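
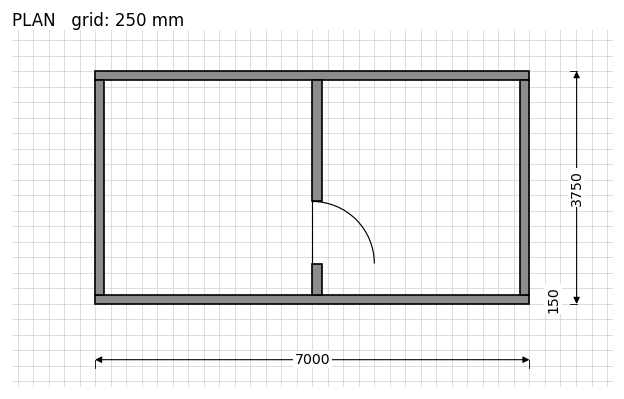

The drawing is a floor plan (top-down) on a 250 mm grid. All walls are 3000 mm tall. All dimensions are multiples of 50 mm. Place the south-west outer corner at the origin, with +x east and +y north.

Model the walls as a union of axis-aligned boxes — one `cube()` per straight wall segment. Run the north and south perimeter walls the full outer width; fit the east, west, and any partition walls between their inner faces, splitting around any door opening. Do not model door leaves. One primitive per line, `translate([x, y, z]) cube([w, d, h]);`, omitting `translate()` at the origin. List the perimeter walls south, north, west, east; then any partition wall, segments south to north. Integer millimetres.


cube([7000, 150, 3000]);
translate([0, 3600, 0]) cube([7000, 150, 3000]);
translate([0, 150, 0]) cube([150, 3450, 3000]);
translate([6850, 150, 0]) cube([150, 3450, 3000]);
translate([3500, 150, 0]) cube([150, 500, 3000]);
translate([3500, 1650, 0]) cube([150, 1950, 3000]);


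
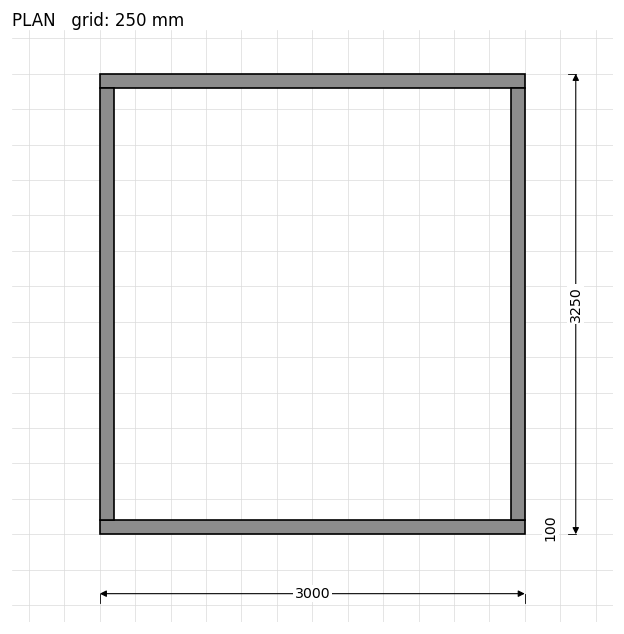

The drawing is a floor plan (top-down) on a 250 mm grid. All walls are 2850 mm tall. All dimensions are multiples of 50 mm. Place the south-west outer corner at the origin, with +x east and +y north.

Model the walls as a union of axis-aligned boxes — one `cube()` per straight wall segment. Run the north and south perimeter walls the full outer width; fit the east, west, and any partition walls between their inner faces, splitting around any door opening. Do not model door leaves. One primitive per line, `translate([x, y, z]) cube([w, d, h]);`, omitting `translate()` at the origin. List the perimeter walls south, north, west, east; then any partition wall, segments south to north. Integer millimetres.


cube([3000, 100, 2850]);
translate([0, 3150, 0]) cube([3000, 100, 2850]);
translate([0, 100, 0]) cube([100, 3050, 2850]);
translate([2900, 100, 0]) cube([100, 3050, 2850]);


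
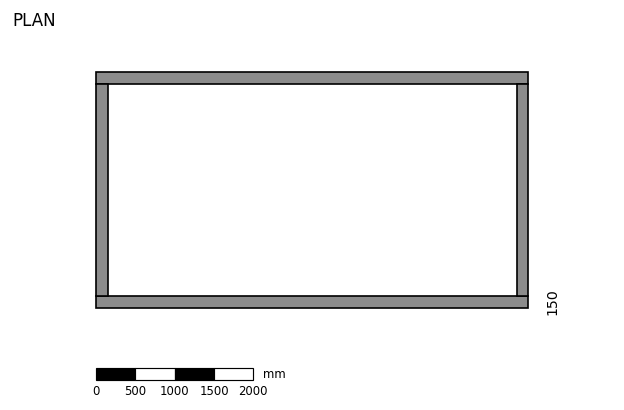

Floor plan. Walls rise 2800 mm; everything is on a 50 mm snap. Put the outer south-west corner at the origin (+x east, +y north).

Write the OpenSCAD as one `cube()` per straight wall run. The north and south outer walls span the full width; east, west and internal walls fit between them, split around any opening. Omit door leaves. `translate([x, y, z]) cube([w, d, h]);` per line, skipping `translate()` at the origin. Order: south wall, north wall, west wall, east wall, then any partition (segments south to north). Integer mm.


cube([5500, 150, 2800]);
translate([0, 2850, 0]) cube([5500, 150, 2800]);
translate([0, 150, 0]) cube([150, 2700, 2800]);
translate([5350, 150, 0]) cube([150, 2700, 2800]);


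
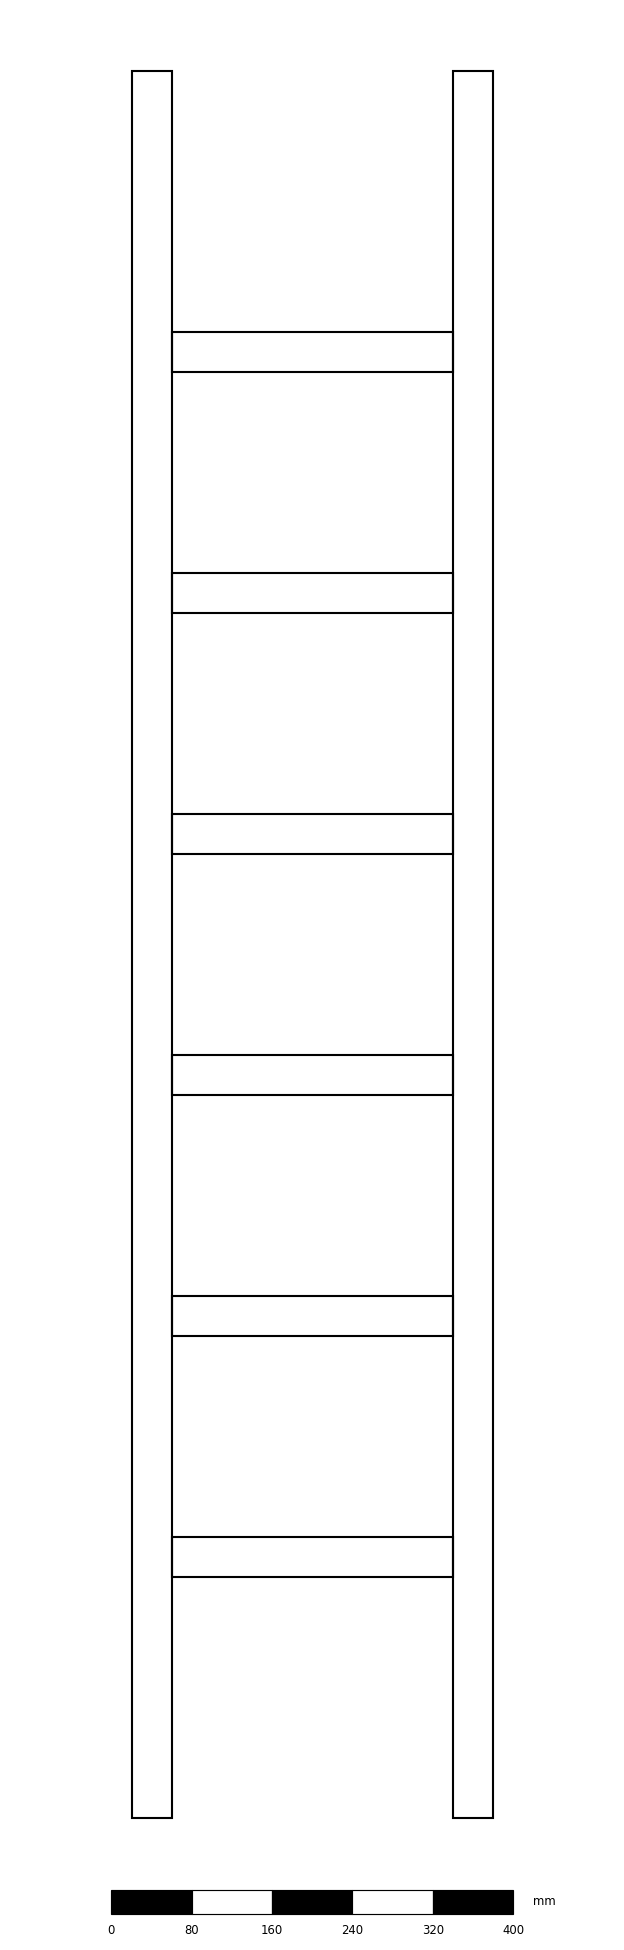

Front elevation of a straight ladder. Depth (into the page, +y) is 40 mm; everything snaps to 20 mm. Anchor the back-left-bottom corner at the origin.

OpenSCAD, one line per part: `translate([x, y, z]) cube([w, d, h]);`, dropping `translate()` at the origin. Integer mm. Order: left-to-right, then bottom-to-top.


cube([40, 40, 1740]);
translate([40, 0, 240]) cube([280, 40, 40]);
translate([40, 0, 480]) cube([280, 40, 40]);
translate([40, 0, 720]) cube([280, 40, 40]);
translate([40, 0, 960]) cube([280, 40, 40]);
translate([40, 0, 1200]) cube([280, 40, 40]);
translate([40, 0, 1440]) cube([280, 40, 40]);
translate([320, 0, 0]) cube([40, 40, 1740]);


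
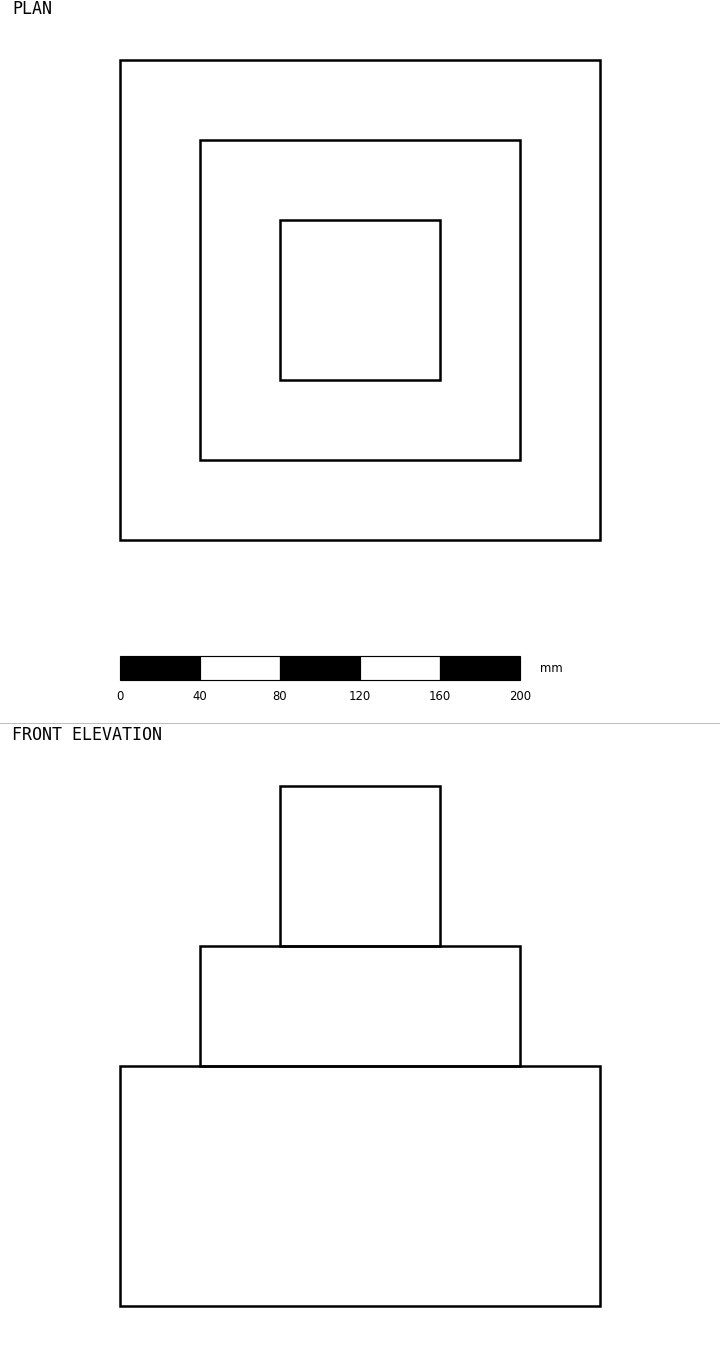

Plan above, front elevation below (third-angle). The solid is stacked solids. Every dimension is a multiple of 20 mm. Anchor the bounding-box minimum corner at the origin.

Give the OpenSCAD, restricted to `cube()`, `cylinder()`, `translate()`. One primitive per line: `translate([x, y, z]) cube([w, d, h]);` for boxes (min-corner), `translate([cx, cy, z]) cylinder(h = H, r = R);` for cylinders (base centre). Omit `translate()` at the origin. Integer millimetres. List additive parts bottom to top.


cube([240, 240, 120]);
translate([40, 40, 120]) cube([160, 160, 60]);
translate([80, 80, 180]) cube([80, 80, 80]);


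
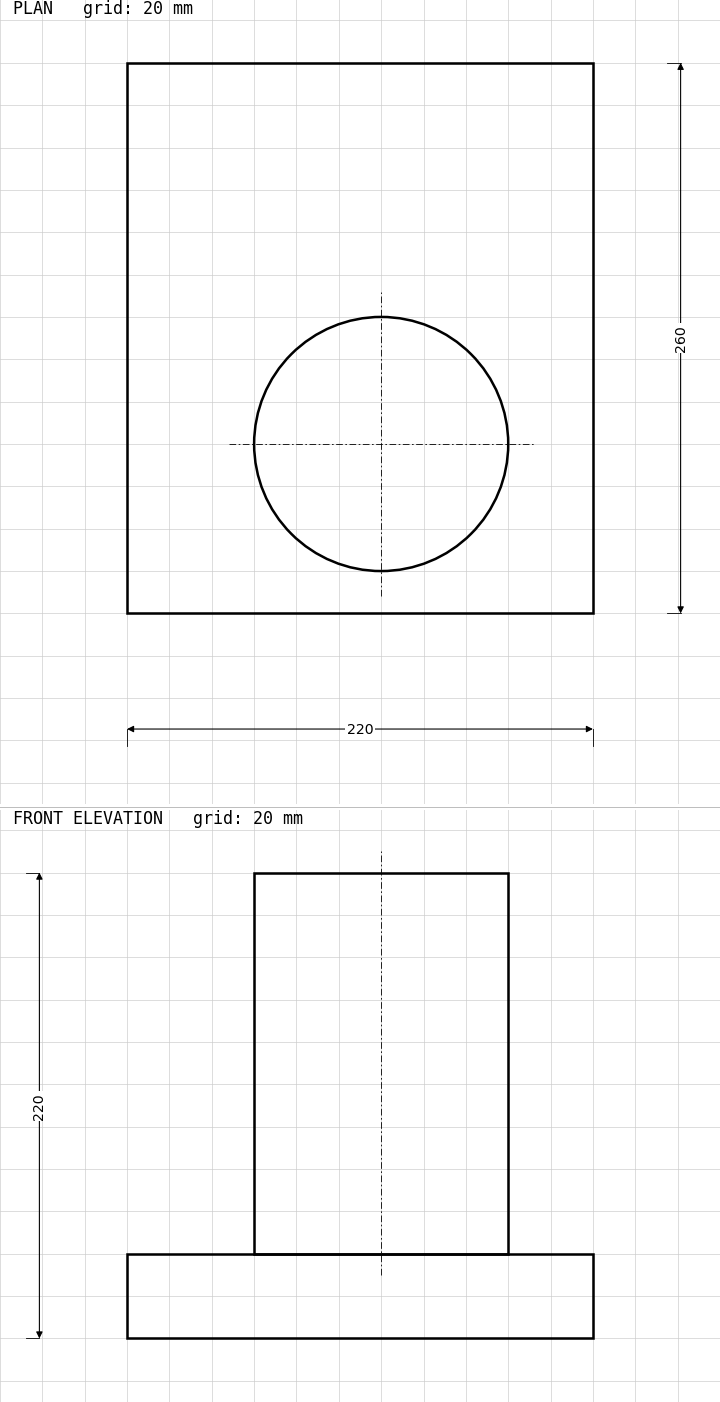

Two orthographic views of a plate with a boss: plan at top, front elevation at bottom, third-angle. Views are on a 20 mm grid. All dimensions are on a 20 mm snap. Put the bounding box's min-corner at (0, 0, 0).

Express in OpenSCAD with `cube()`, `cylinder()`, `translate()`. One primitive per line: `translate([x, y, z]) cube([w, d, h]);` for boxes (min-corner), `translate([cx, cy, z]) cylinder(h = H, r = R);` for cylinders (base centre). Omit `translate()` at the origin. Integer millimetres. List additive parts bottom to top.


cube([220, 260, 40]);
translate([120, 80, 40]) cylinder(h = 180, r = 60);


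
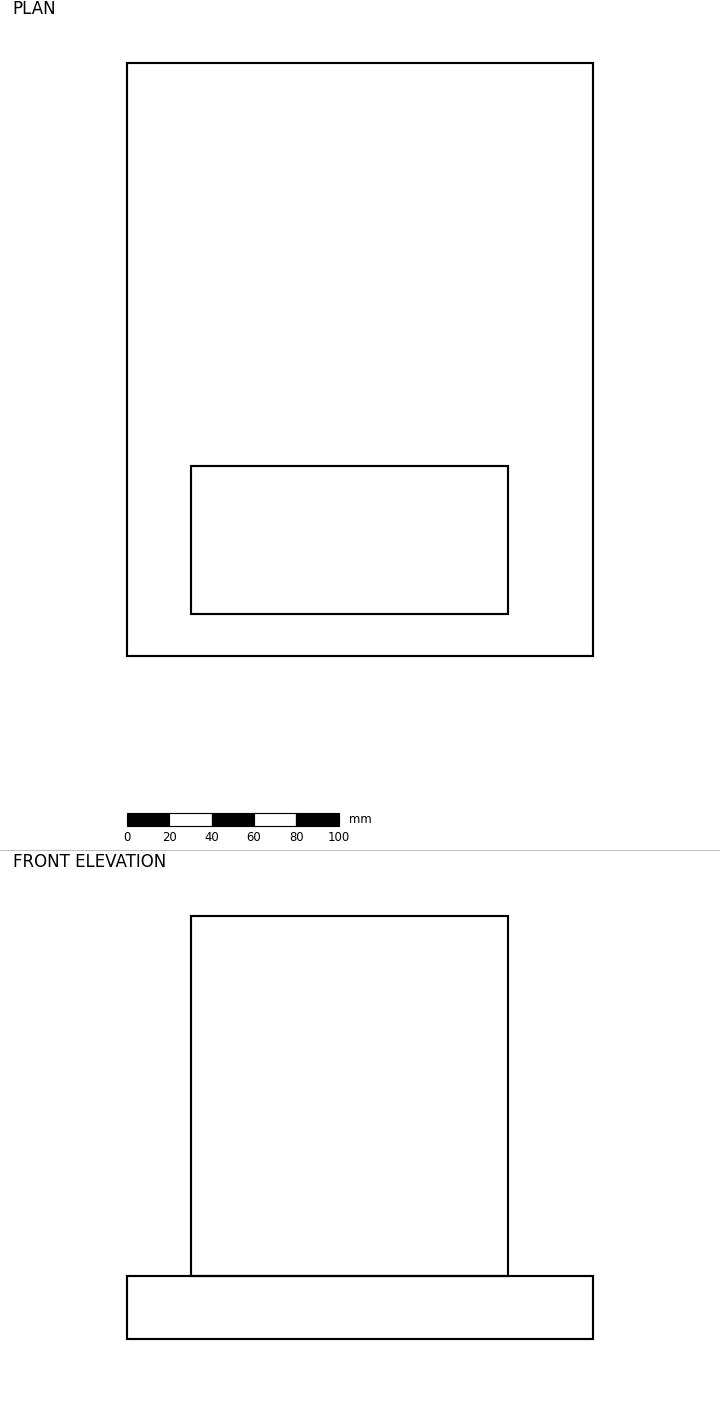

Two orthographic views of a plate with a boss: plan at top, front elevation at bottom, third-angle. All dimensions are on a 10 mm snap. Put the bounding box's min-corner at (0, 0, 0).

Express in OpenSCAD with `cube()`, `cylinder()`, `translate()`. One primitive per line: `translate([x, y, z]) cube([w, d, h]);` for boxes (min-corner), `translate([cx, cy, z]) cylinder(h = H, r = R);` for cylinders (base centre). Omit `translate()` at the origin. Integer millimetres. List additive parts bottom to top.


cube([220, 280, 30]);
translate([30, 20, 30]) cube([150, 70, 170]);


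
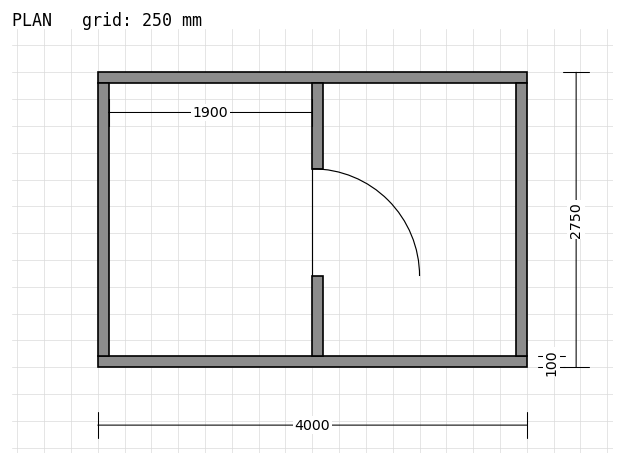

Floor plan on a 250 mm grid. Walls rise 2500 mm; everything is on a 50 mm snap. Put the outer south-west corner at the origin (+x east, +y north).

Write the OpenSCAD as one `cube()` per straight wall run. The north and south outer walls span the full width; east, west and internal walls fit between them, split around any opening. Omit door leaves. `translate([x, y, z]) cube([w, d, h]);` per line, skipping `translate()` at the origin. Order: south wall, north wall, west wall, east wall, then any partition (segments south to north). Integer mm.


cube([4000, 100, 2500]);
translate([0, 2650, 0]) cube([4000, 100, 2500]);
translate([0, 100, 0]) cube([100, 2550, 2500]);
translate([3900, 100, 0]) cube([100, 2550, 2500]);
translate([2000, 100, 0]) cube([100, 750, 2500]);
translate([2000, 1850, 0]) cube([100, 800, 2500]);


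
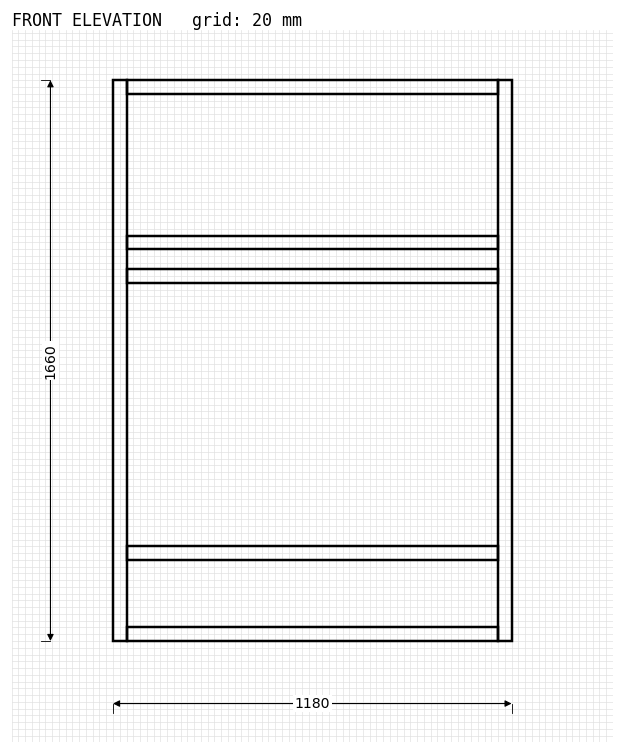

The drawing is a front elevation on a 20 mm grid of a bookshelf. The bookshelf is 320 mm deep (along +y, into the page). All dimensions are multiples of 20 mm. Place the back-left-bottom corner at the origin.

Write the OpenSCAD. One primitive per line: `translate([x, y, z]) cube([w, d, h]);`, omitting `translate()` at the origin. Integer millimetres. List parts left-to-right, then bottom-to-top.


cube([40, 320, 1660]);
translate([40, 0, 0]) cube([1100, 320, 40]);
translate([40, 0, 240]) cube([1100, 320, 40]);
translate([40, 0, 1060]) cube([1100, 320, 40]);
translate([40, 0, 1160]) cube([1100, 320, 40]);
translate([40, 0, 1620]) cube([1100, 320, 40]);
translate([1140, 0, 0]) cube([40, 320, 1660]);


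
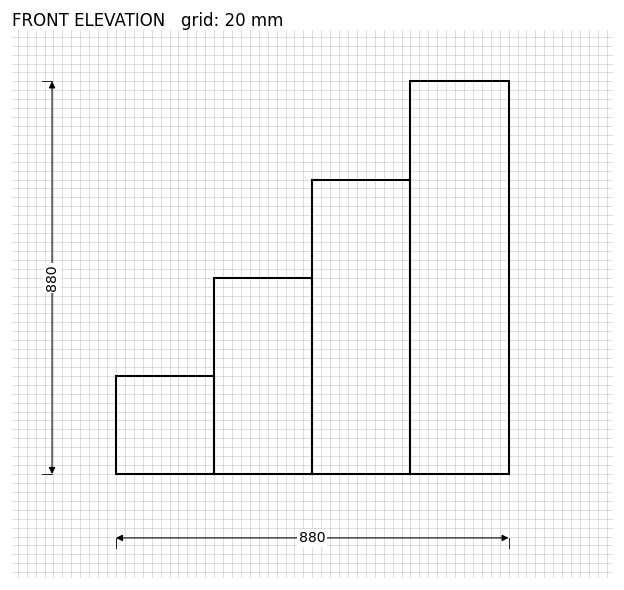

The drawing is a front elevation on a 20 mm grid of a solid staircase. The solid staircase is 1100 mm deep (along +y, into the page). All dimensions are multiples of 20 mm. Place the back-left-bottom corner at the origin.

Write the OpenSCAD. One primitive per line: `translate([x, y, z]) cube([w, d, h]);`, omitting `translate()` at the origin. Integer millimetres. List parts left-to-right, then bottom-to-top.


cube([220, 1100, 220]);
translate([220, 0, 0]) cube([220, 1100, 440]);
translate([440, 0, 0]) cube([220, 1100, 660]);
translate([660, 0, 0]) cube([220, 1100, 880]);


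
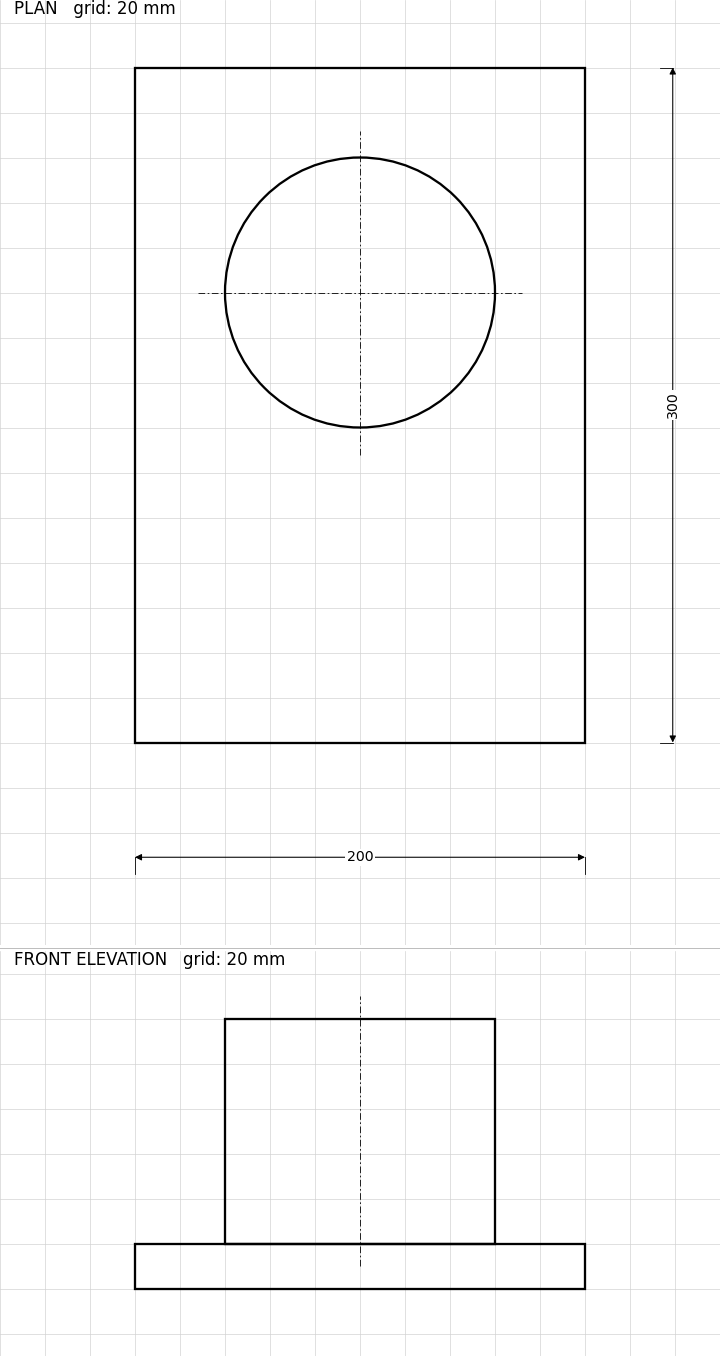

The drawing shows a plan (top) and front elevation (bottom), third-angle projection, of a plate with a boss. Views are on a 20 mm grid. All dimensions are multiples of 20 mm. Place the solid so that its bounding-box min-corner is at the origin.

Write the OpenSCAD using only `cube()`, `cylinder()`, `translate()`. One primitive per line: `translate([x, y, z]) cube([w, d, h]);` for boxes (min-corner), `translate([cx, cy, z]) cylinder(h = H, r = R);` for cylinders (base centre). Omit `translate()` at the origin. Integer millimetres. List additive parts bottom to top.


cube([200, 300, 20]);
translate([100, 200, 20]) cylinder(h = 100, r = 60);


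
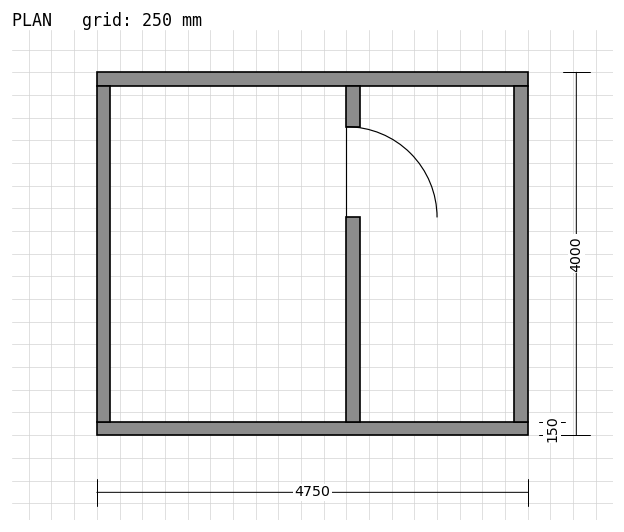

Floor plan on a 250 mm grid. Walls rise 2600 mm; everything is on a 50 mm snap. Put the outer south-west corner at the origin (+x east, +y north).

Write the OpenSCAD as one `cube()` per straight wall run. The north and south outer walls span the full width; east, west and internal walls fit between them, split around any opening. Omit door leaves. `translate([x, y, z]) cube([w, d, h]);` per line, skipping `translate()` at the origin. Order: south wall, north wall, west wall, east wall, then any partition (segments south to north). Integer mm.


cube([4750, 150, 2600]);
translate([0, 3850, 0]) cube([4750, 150, 2600]);
translate([0, 150, 0]) cube([150, 3700, 2600]);
translate([4600, 150, 0]) cube([150, 3700, 2600]);
translate([2750, 150, 0]) cube([150, 2250, 2600]);
translate([2750, 3400, 0]) cube([150, 450, 2600]);


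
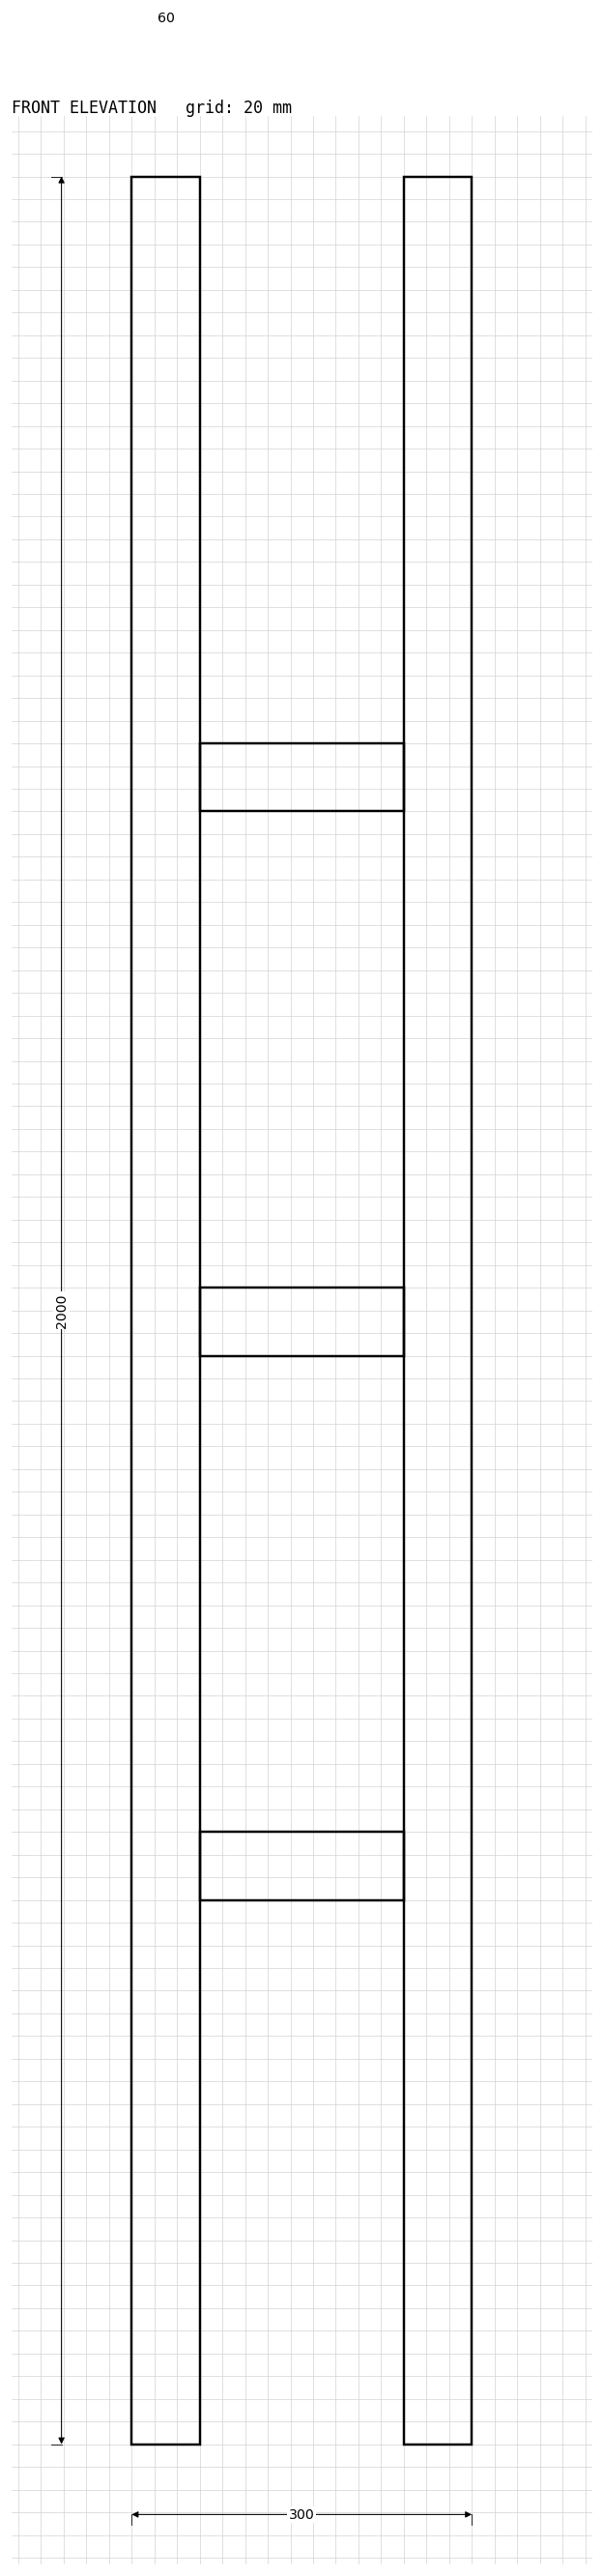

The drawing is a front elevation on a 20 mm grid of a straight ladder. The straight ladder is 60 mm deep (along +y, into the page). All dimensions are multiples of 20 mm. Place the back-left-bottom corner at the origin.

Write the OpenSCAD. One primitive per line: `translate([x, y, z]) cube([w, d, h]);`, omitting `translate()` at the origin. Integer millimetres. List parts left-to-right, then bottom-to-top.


cube([60, 60, 2000]);
translate([60, 0, 480]) cube([180, 60, 60]);
translate([60, 0, 960]) cube([180, 60, 60]);
translate([60, 0, 1440]) cube([180, 60, 60]);
translate([240, 0, 0]) cube([60, 60, 2000]);


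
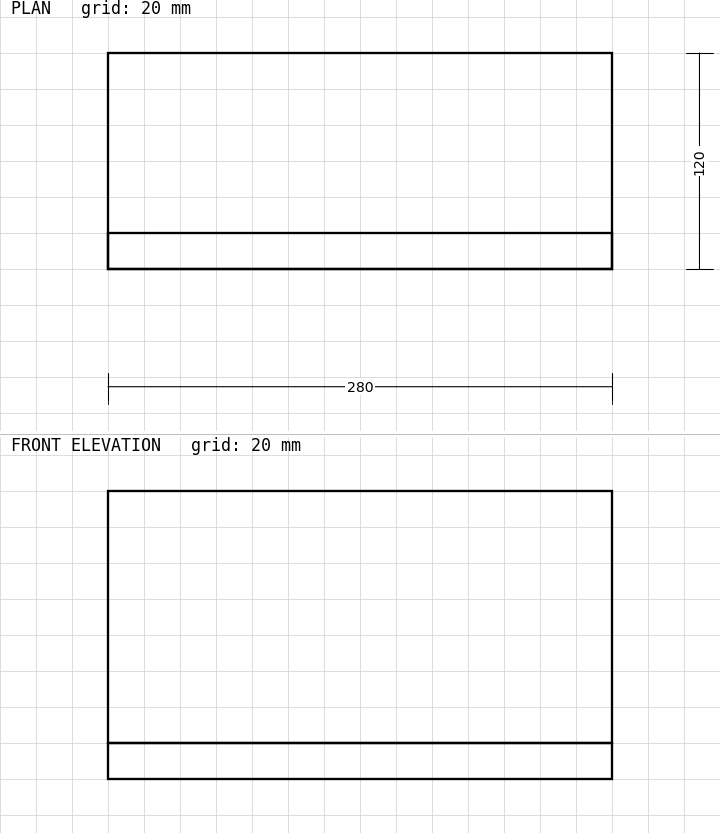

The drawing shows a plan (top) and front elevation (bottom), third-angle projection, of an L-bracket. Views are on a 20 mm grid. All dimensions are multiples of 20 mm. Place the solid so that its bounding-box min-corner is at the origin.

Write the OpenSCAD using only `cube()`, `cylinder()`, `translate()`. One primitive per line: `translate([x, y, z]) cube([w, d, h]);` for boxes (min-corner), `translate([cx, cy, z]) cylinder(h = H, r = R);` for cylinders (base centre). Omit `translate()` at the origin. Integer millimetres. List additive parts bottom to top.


cube([280, 120, 20]);
translate([0, 0, 20]) cube([280, 20, 140]);


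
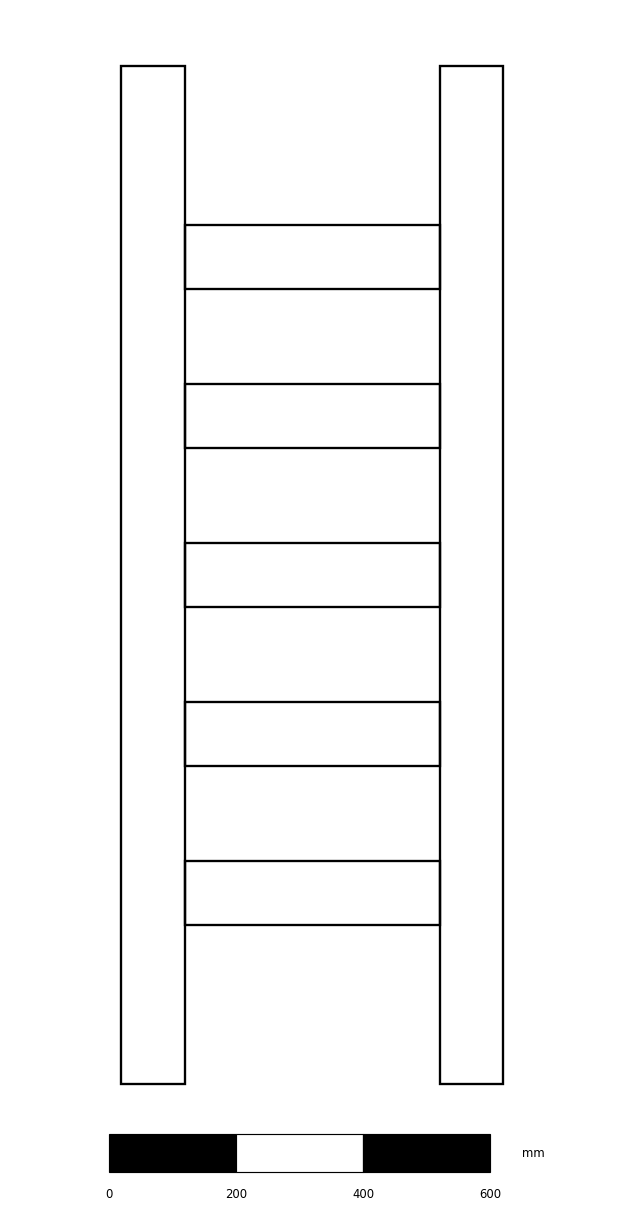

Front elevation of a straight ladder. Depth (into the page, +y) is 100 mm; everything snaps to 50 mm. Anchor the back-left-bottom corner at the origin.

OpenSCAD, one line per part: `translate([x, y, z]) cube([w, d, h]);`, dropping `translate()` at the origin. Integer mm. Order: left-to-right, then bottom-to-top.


cube([100, 100, 1600]);
translate([100, 0, 250]) cube([400, 100, 100]);
translate([100, 0, 500]) cube([400, 100, 100]);
translate([100, 0, 750]) cube([400, 100, 100]);
translate([100, 0, 1000]) cube([400, 100, 100]);
translate([100, 0, 1250]) cube([400, 100, 100]);
translate([500, 0, 0]) cube([100, 100, 1600]);


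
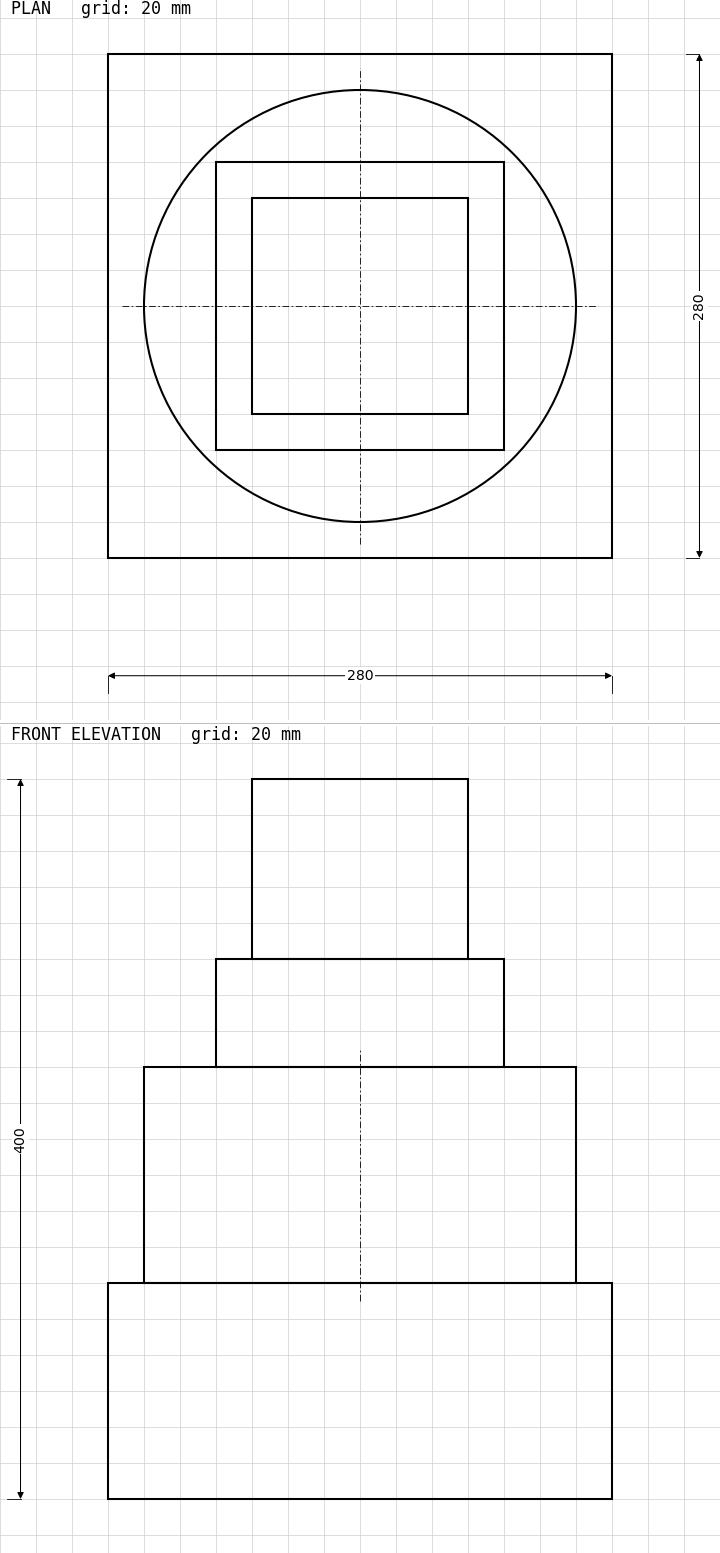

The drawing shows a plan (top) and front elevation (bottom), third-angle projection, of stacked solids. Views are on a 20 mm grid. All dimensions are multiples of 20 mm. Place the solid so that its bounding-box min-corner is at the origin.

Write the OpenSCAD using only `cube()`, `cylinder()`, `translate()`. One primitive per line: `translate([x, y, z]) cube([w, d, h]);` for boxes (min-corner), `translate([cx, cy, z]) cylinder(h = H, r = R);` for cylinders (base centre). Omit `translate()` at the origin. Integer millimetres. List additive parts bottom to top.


cube([280, 280, 120]);
translate([140, 140, 120]) cylinder(h = 120, r = 120);
translate([60, 60, 240]) cube([160, 160, 60]);
translate([80, 80, 300]) cube([120, 120, 100]);


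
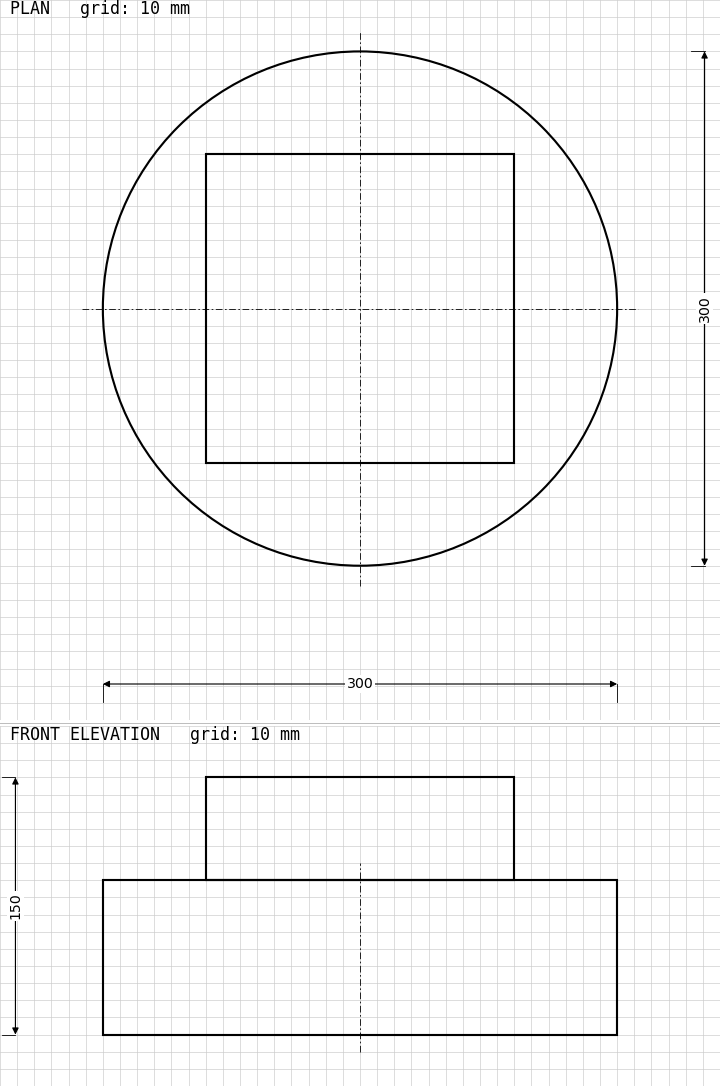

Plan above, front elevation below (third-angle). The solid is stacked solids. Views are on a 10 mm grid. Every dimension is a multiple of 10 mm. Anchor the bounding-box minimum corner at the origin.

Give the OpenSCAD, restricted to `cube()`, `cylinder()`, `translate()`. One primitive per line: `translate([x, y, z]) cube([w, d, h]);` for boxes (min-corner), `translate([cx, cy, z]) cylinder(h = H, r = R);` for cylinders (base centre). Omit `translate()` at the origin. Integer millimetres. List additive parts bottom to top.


translate([150, 150, 0]) cylinder(h = 90, r = 150);
translate([60, 60, 90]) cube([180, 180, 60]);


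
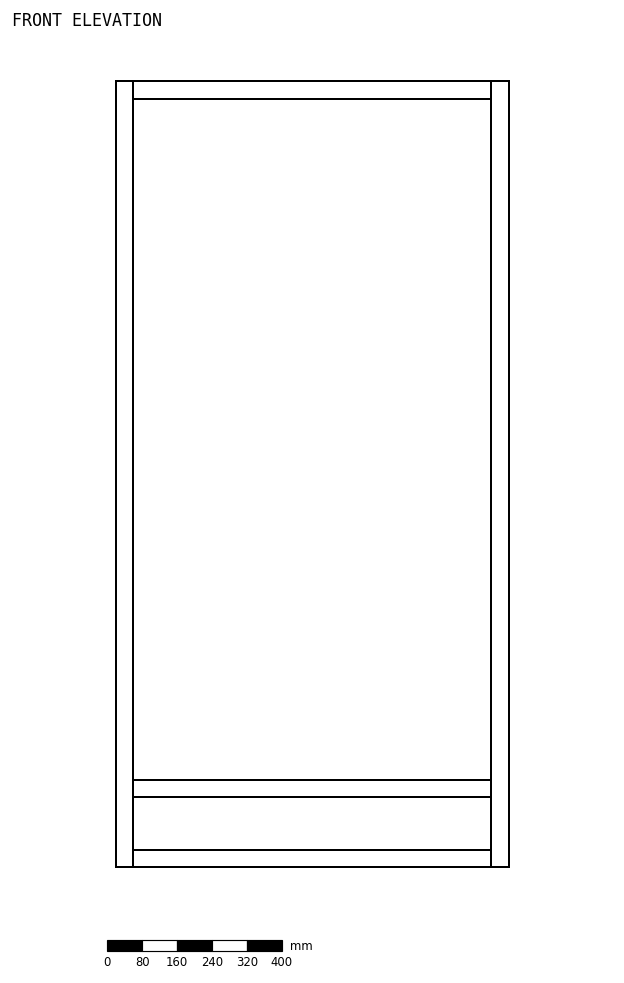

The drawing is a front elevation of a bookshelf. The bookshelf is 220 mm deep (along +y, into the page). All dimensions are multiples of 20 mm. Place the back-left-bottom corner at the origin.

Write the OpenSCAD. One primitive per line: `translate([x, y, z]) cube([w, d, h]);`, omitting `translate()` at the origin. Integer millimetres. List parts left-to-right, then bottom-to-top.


cube([40, 220, 1800]);
translate([40, 0, 0]) cube([820, 220, 40]);
translate([40, 0, 160]) cube([820, 220, 40]);
translate([40, 0, 1760]) cube([820, 220, 40]);
translate([860, 0, 0]) cube([40, 220, 1800]);


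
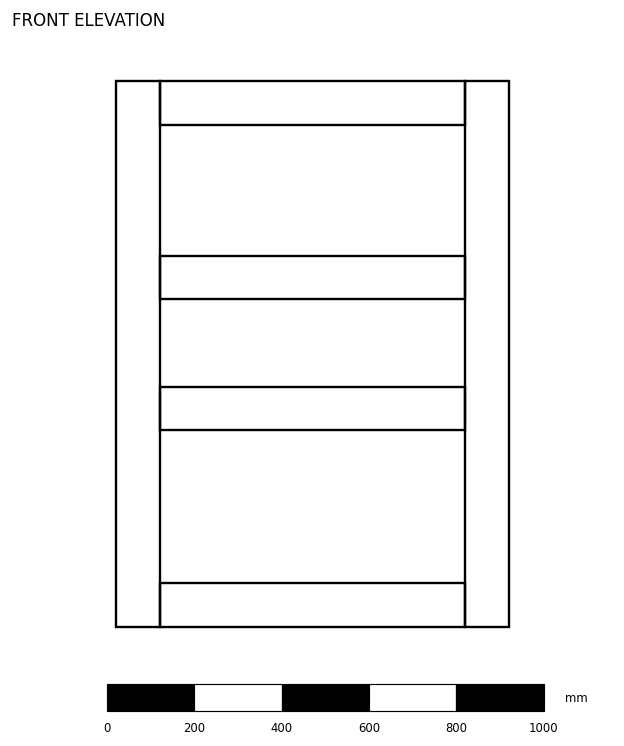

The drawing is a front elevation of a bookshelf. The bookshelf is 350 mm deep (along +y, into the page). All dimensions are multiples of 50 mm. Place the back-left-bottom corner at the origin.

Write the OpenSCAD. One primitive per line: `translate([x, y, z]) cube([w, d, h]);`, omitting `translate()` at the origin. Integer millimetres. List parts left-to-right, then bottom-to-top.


cube([100, 350, 1250]);
translate([100, 0, 0]) cube([700, 350, 100]);
translate([100, 0, 450]) cube([700, 350, 100]);
translate([100, 0, 750]) cube([700, 350, 100]);
translate([100, 0, 1150]) cube([700, 350, 100]);
translate([800, 0, 0]) cube([100, 350, 1250]);


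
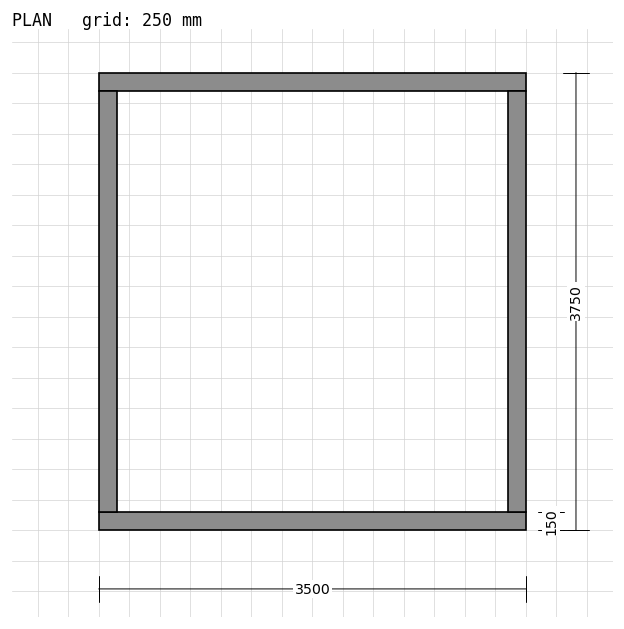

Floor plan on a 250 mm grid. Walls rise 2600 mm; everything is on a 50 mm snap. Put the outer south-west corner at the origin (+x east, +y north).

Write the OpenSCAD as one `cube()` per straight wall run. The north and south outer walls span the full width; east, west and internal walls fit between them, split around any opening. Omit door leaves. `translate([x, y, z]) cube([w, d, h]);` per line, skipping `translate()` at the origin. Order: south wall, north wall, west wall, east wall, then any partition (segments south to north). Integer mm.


cube([3500, 150, 2600]);
translate([0, 3600, 0]) cube([3500, 150, 2600]);
translate([0, 150, 0]) cube([150, 3450, 2600]);
translate([3350, 150, 0]) cube([150, 3450, 2600]);


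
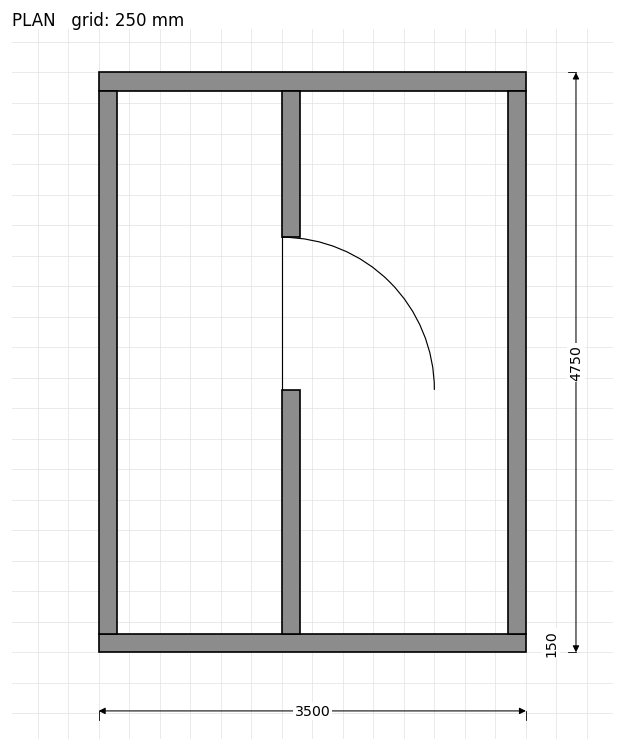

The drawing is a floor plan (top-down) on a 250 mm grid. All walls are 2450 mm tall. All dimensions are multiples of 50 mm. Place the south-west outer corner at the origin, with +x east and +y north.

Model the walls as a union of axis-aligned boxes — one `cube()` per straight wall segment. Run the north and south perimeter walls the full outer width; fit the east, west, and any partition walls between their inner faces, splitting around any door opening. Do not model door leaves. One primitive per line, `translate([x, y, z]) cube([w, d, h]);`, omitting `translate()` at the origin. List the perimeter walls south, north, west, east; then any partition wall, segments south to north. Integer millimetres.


cube([3500, 150, 2450]);
translate([0, 4600, 0]) cube([3500, 150, 2450]);
translate([0, 150, 0]) cube([150, 4450, 2450]);
translate([3350, 150, 0]) cube([150, 4450, 2450]);
translate([1500, 150, 0]) cube([150, 2000, 2450]);
translate([1500, 3400, 0]) cube([150, 1200, 2450]);


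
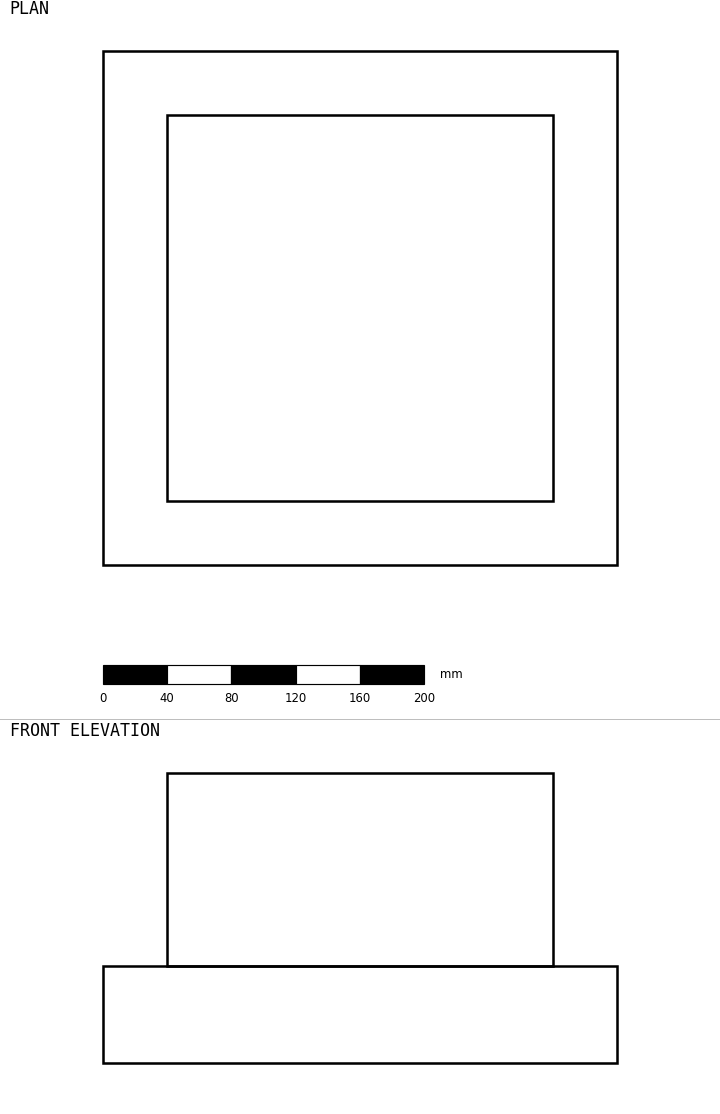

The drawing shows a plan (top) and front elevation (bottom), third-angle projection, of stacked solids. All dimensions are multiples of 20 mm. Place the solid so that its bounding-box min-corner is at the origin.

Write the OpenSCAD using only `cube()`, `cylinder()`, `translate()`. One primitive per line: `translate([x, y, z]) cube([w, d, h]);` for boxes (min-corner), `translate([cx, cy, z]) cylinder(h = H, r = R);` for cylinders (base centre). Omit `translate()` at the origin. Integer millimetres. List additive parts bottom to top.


cube([320, 320, 60]);
translate([40, 40, 60]) cube([240, 240, 120]);


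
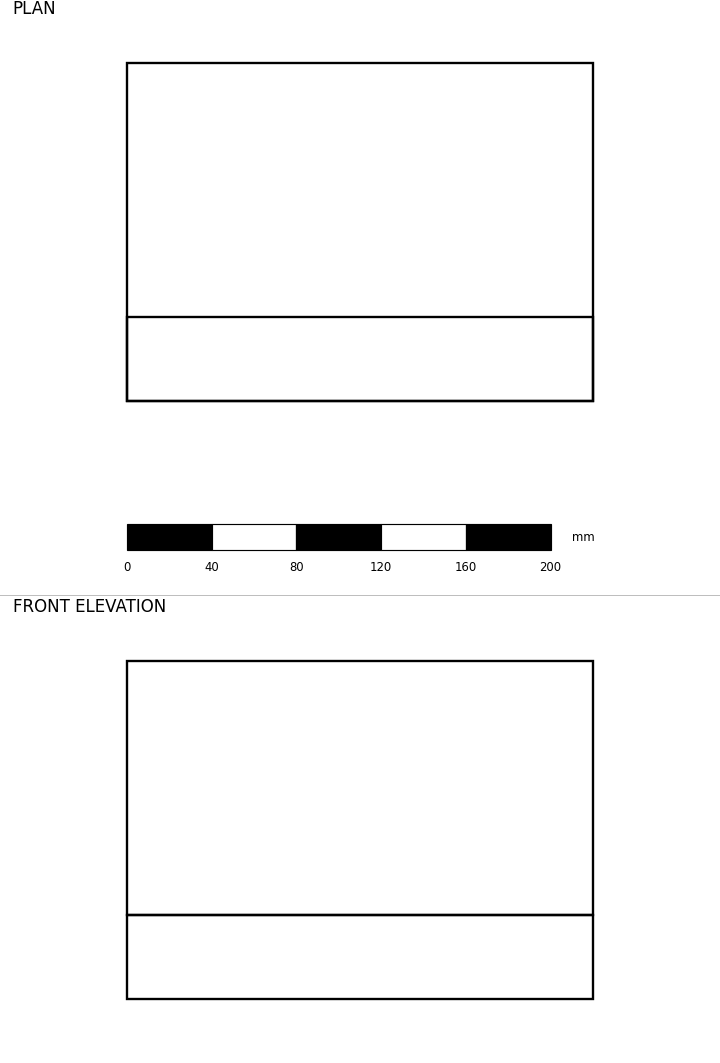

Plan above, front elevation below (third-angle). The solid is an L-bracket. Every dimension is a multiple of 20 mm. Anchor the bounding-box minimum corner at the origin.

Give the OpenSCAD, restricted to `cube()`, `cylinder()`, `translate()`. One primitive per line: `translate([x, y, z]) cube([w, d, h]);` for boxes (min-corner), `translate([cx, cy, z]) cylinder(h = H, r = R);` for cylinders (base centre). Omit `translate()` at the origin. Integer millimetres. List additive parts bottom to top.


cube([220, 160, 40]);
translate([0, 0, 40]) cube([220, 40, 120]);


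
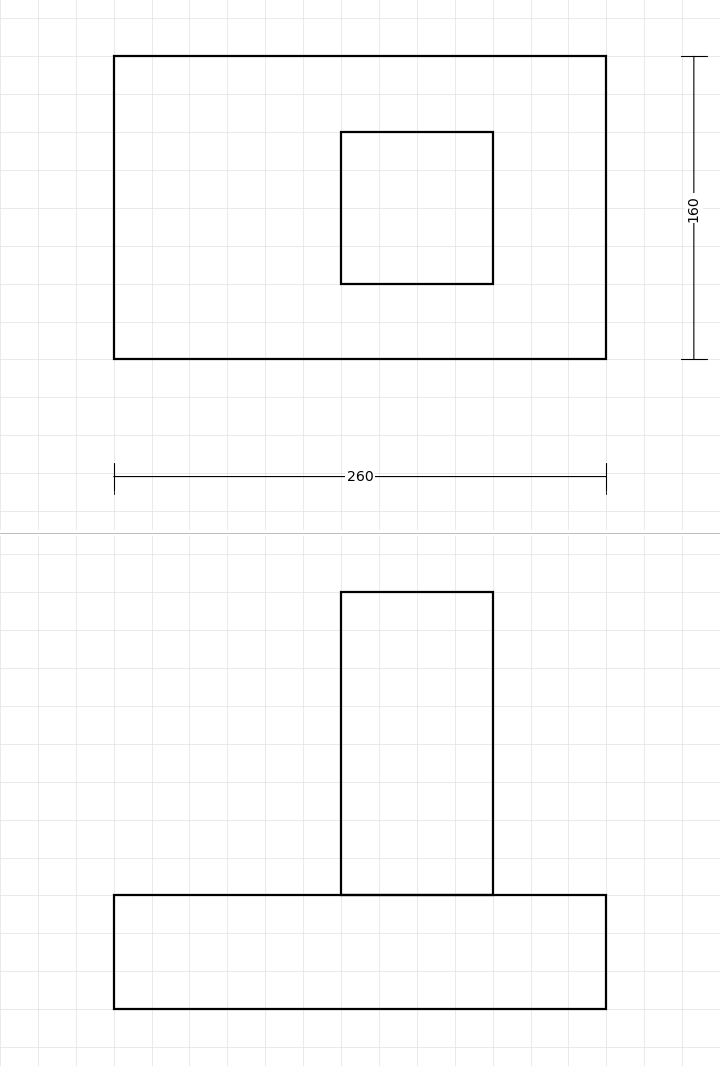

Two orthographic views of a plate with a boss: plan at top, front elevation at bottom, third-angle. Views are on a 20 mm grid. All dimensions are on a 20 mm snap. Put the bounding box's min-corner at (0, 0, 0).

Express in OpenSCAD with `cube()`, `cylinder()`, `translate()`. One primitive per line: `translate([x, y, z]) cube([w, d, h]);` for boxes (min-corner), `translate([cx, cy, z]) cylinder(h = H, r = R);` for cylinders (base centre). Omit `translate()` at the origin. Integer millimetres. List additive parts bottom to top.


cube([260, 160, 60]);
translate([120, 40, 60]) cube([80, 80, 160]);


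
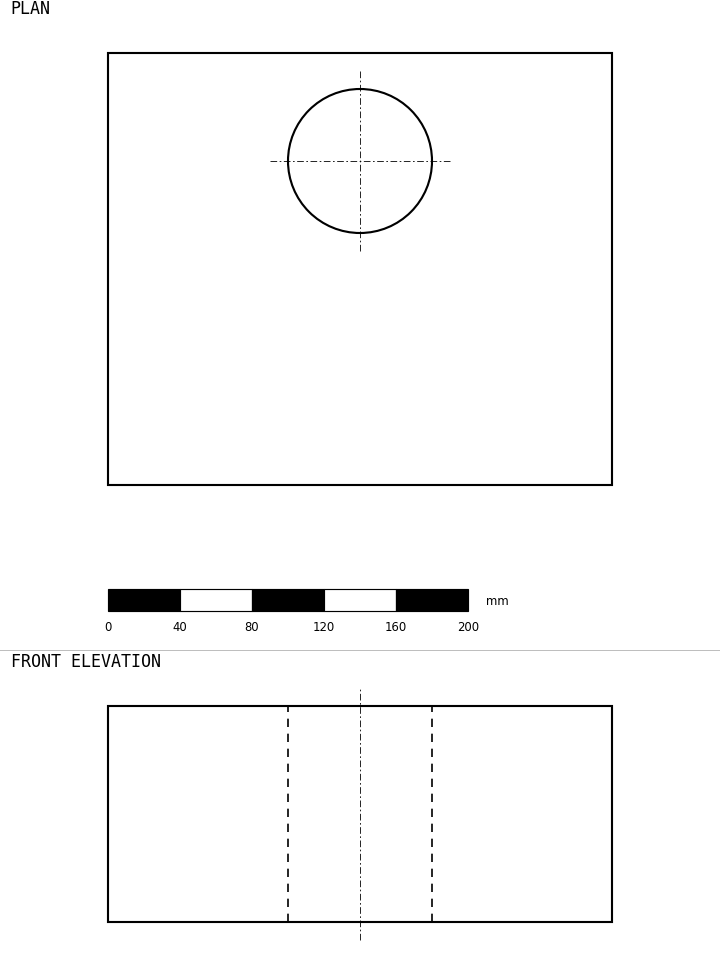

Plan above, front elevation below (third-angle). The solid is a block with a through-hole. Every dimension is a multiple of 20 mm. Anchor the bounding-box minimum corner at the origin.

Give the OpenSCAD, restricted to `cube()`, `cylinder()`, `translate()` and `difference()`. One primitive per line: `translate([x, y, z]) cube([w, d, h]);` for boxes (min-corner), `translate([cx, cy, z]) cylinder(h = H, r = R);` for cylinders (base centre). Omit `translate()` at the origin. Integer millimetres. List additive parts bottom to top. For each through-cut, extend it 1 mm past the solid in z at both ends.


difference() {
  cube([280, 240, 120]);
  translate([140, 180, -1]) cylinder(h = 122, r = 40);
}


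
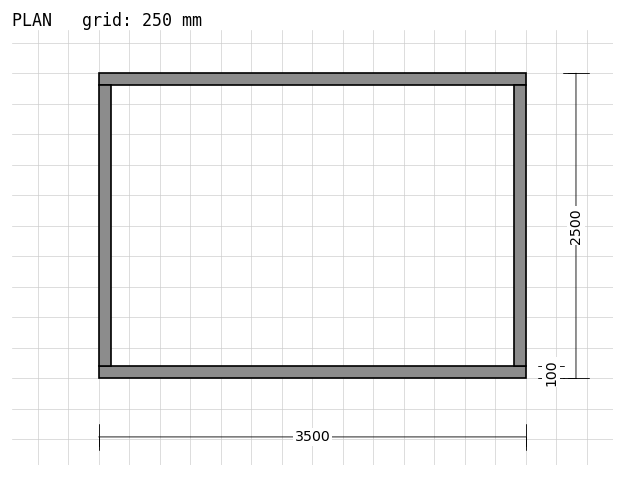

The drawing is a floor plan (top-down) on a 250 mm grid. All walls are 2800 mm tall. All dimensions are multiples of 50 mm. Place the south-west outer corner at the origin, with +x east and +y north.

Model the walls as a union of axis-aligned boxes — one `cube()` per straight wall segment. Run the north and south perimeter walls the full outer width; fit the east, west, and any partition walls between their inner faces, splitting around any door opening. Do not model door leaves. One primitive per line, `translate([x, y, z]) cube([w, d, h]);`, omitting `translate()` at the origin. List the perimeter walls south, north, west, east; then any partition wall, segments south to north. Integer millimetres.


cube([3500, 100, 2800]);
translate([0, 2400, 0]) cube([3500, 100, 2800]);
translate([0, 100, 0]) cube([100, 2300, 2800]);
translate([3400, 100, 0]) cube([100, 2300, 2800]);


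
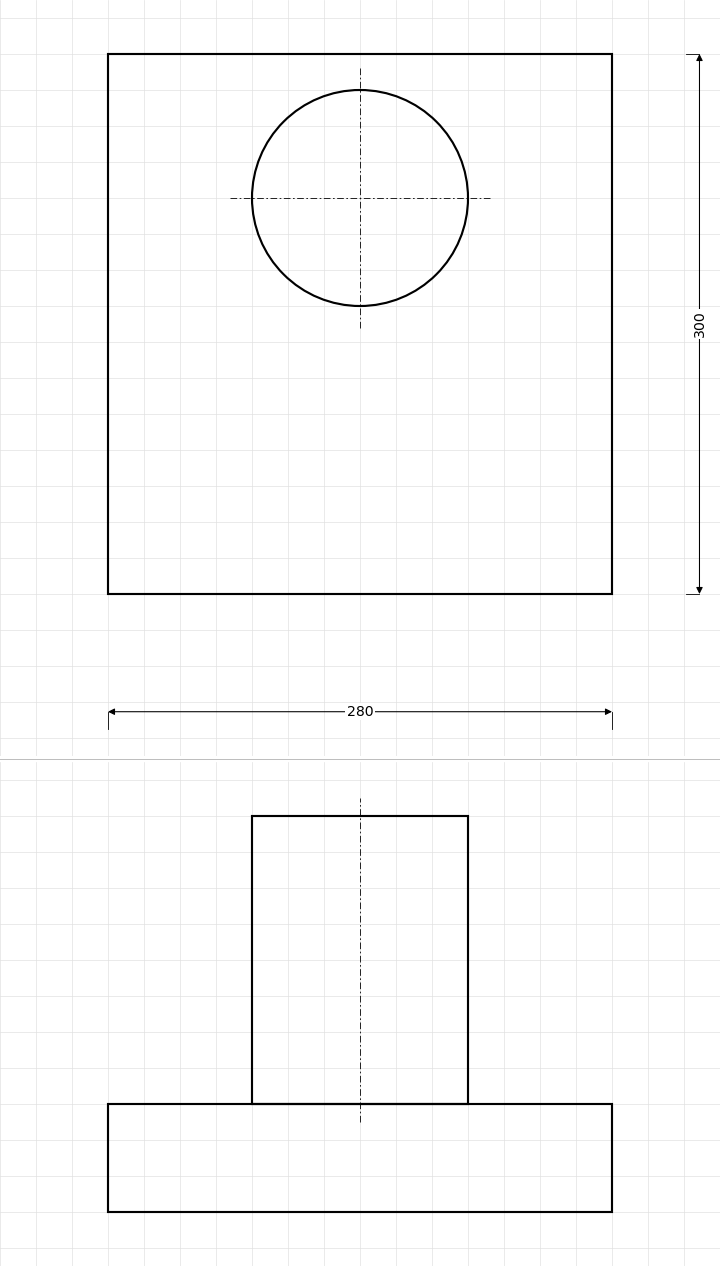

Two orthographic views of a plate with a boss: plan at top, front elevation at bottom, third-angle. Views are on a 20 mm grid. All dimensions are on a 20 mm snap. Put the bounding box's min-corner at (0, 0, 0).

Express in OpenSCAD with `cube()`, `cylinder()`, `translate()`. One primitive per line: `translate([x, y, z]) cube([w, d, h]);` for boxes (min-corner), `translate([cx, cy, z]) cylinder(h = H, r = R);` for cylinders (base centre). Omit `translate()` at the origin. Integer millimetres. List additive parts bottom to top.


cube([280, 300, 60]);
translate([140, 220, 60]) cylinder(h = 160, r = 60);


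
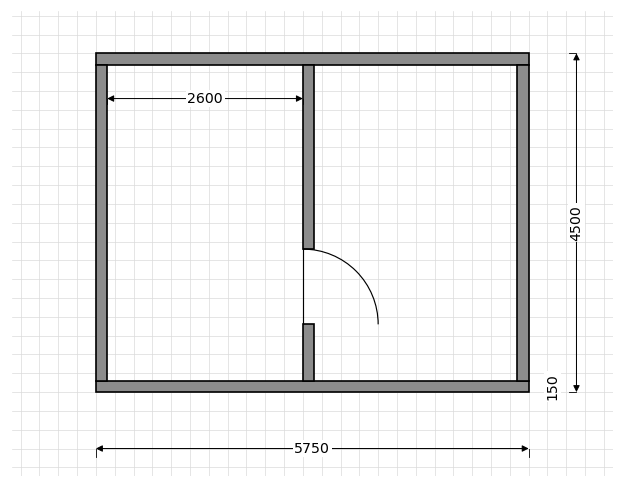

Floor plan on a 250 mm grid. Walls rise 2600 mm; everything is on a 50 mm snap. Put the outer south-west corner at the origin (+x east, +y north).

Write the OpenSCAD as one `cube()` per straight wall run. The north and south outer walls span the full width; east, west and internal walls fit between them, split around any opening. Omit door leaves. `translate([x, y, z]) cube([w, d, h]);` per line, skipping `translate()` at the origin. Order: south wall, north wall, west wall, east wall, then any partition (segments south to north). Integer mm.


cube([5750, 150, 2600]);
translate([0, 4350, 0]) cube([5750, 150, 2600]);
translate([0, 150, 0]) cube([150, 4200, 2600]);
translate([5600, 150, 0]) cube([150, 4200, 2600]);
translate([2750, 150, 0]) cube([150, 750, 2600]);
translate([2750, 1900, 0]) cube([150, 2450, 2600]);


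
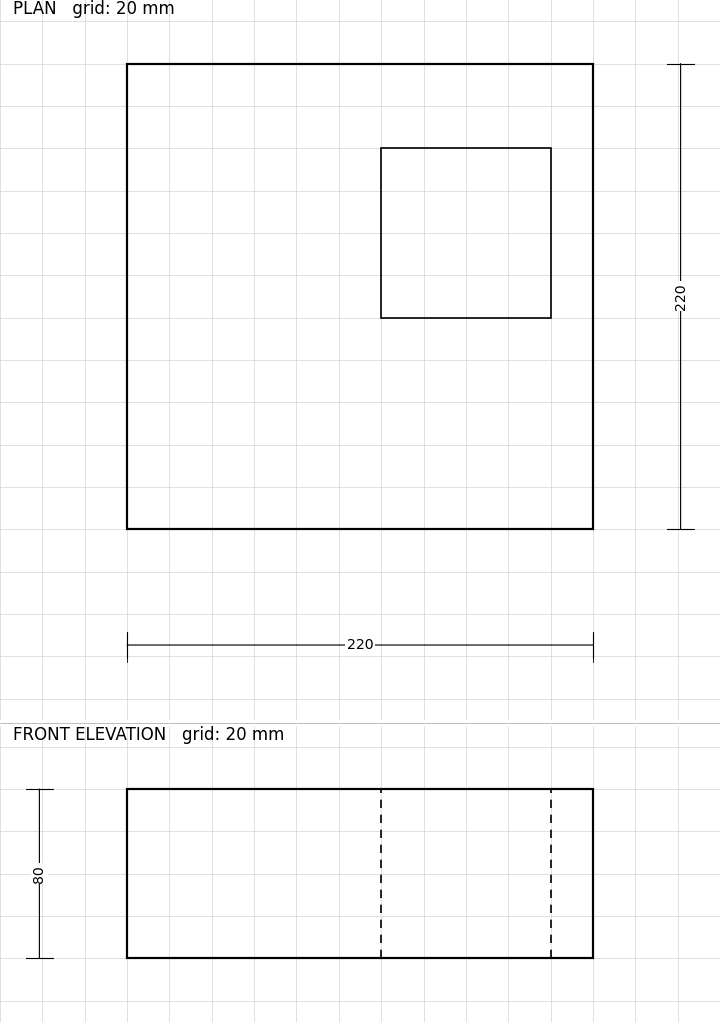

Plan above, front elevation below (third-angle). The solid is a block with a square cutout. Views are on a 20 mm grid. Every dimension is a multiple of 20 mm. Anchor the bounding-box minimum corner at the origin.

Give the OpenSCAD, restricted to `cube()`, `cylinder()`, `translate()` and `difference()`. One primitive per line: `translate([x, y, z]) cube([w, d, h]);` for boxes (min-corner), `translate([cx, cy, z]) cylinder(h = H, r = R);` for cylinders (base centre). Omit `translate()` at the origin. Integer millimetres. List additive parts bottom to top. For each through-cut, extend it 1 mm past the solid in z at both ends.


difference() {
  cube([220, 220, 80]);
  translate([120, 100, -1]) cube([80, 80, 82]);
}


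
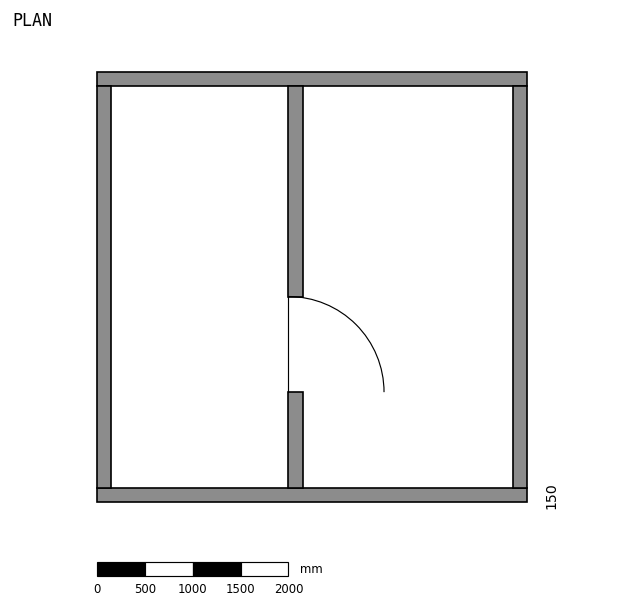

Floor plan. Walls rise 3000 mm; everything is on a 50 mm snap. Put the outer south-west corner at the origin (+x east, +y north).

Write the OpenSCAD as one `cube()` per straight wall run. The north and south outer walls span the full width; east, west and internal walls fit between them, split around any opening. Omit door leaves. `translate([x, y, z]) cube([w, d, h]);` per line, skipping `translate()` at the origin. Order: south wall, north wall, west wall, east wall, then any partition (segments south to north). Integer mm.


cube([4500, 150, 3000]);
translate([0, 4350, 0]) cube([4500, 150, 3000]);
translate([0, 150, 0]) cube([150, 4200, 3000]);
translate([4350, 150, 0]) cube([150, 4200, 3000]);
translate([2000, 150, 0]) cube([150, 1000, 3000]);
translate([2000, 2150, 0]) cube([150, 2200, 3000]);


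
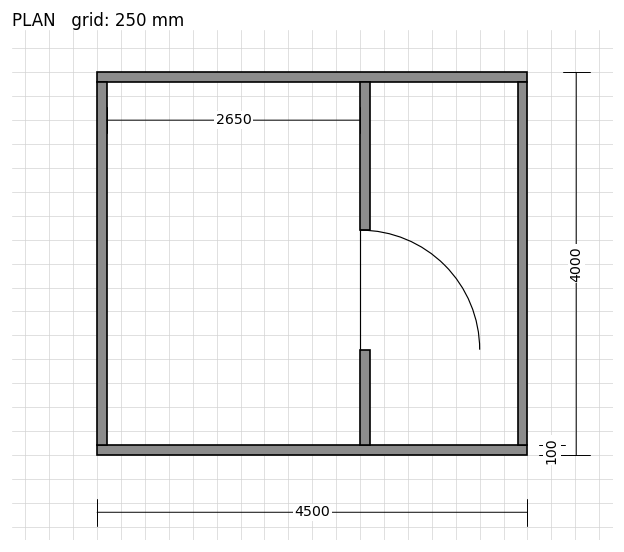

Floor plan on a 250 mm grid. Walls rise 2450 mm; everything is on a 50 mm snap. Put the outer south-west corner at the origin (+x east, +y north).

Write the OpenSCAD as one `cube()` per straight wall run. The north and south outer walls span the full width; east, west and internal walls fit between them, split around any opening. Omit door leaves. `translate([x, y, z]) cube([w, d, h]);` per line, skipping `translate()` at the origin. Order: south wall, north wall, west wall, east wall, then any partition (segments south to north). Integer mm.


cube([4500, 100, 2450]);
translate([0, 3900, 0]) cube([4500, 100, 2450]);
translate([0, 100, 0]) cube([100, 3800, 2450]);
translate([4400, 100, 0]) cube([100, 3800, 2450]);
translate([2750, 100, 0]) cube([100, 1000, 2450]);
translate([2750, 2350, 0]) cube([100, 1550, 2450]);


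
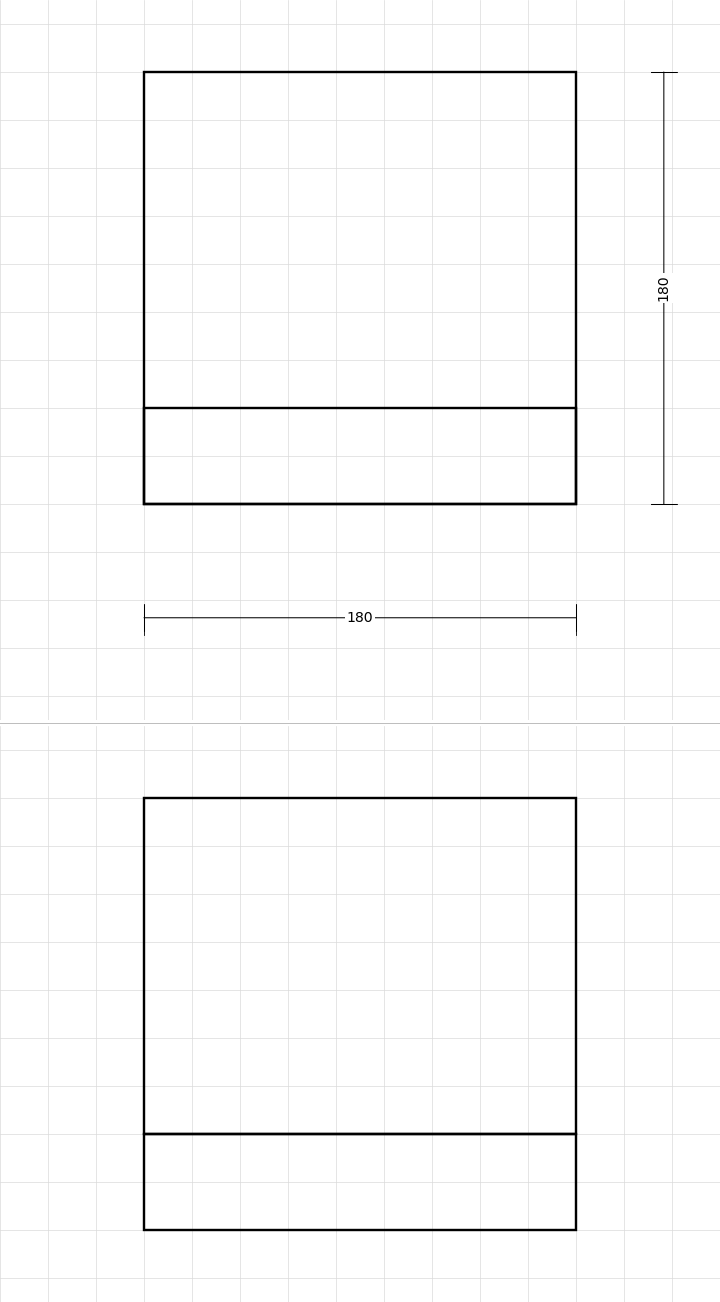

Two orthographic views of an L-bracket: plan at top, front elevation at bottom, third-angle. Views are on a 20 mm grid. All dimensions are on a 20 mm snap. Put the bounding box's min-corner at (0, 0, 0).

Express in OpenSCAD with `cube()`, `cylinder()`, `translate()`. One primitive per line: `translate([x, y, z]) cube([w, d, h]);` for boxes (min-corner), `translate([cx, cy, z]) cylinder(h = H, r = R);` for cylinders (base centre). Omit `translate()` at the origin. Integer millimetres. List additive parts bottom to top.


cube([180, 180, 40]);
translate([0, 0, 40]) cube([180, 40, 140]);


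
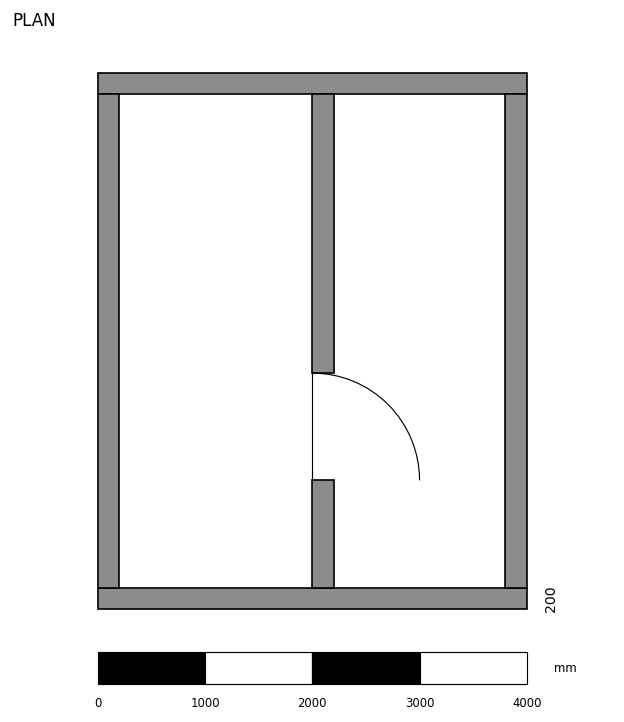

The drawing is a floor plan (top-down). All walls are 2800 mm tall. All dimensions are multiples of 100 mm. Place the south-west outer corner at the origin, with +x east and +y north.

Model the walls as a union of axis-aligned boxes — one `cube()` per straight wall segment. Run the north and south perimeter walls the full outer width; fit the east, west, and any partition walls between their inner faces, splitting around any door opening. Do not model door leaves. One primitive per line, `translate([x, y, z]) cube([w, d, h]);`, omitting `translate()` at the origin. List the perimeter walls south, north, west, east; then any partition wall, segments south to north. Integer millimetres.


cube([4000, 200, 2800]);
translate([0, 4800, 0]) cube([4000, 200, 2800]);
translate([0, 200, 0]) cube([200, 4600, 2800]);
translate([3800, 200, 0]) cube([200, 4600, 2800]);
translate([2000, 200, 0]) cube([200, 1000, 2800]);
translate([2000, 2200, 0]) cube([200, 2600, 2800]);


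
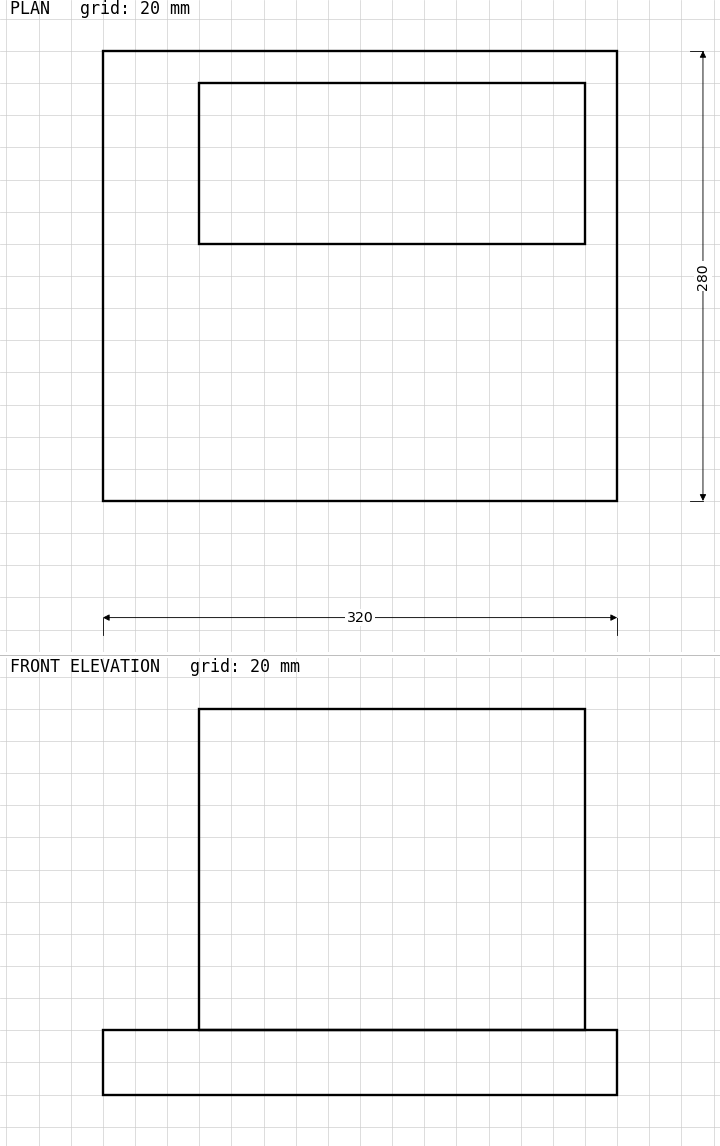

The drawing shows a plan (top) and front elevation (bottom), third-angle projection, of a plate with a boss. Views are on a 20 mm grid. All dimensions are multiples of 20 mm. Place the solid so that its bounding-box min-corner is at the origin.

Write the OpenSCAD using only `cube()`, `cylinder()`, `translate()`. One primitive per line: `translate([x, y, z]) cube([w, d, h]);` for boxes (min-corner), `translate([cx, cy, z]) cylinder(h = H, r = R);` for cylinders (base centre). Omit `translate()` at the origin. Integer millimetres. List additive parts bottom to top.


cube([320, 280, 40]);
translate([60, 160, 40]) cube([240, 100, 200]);
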